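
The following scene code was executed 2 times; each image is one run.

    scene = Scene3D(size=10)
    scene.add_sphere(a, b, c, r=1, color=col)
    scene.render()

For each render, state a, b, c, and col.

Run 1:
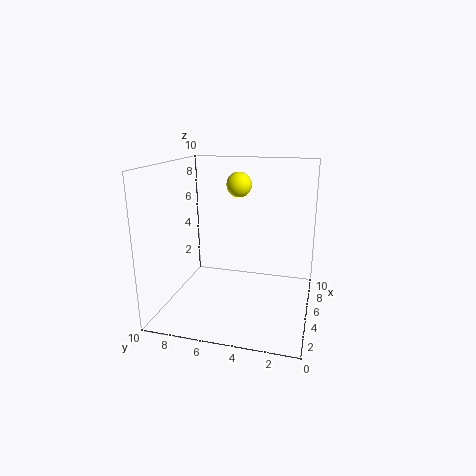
a = 9; b = 6; c = 8; col = 'yellow'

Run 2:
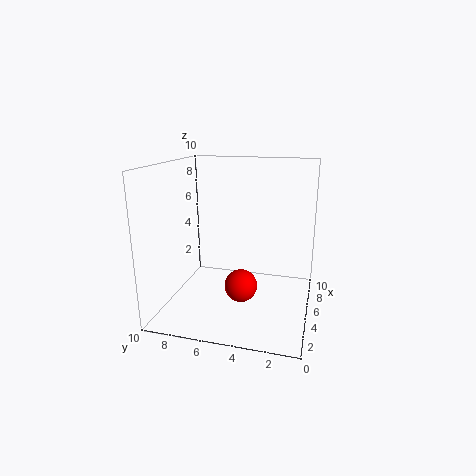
a = 2; b = 4; c = 3; col = 'red'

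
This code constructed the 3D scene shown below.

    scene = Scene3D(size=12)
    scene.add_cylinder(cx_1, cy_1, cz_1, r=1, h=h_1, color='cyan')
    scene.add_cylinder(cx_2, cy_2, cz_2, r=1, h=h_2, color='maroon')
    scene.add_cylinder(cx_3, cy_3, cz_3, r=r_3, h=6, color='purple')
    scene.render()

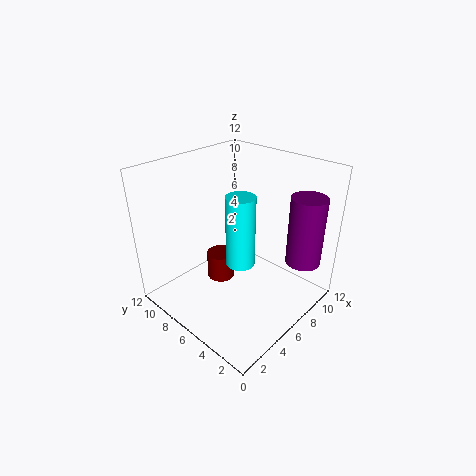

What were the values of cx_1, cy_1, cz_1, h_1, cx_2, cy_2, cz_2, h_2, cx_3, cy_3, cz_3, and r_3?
cx_1 = 3; cy_1 = 3; cz_1 = 6.5; h_1 = 5; cx_2 = 3; cy_2 = 5; cz_2 = 4.5; h_2 = 2; cx_3 = 10; cy_3 = 2; cz_3 = 3.5; r_3 = 1.5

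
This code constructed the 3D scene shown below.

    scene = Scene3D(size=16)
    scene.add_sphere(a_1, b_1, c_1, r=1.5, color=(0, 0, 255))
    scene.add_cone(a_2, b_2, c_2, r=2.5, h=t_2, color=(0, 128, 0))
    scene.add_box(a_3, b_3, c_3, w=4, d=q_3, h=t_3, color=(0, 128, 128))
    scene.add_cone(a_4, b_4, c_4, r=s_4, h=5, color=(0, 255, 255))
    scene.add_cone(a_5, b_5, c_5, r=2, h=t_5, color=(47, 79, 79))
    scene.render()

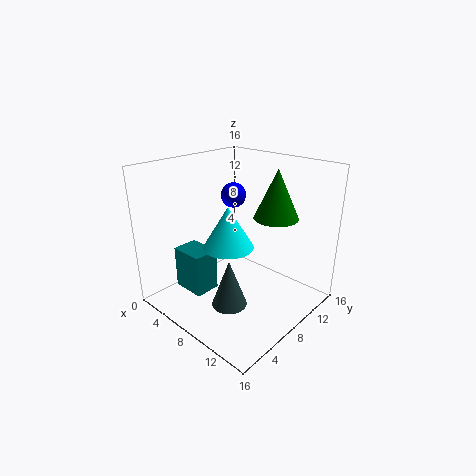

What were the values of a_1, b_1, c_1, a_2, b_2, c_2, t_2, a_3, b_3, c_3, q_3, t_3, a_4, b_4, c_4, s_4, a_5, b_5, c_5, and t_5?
a_1 = 4.5, b_1 = 11, c_1 = 11.5, a_2 = 10.5, b_2 = 11.5, c_2 = 10, t_2 = 5.5, a_3 = 1.5, b_3 = 4, c_3 = 1, q_3 = 3, t_3 = 5, a_4 = 6, b_4 = 8.5, c_4 = 6, s_4 = 3, a_5 = 8.5, b_5 = 6, c_5 = 0.5, t_5 = 5.5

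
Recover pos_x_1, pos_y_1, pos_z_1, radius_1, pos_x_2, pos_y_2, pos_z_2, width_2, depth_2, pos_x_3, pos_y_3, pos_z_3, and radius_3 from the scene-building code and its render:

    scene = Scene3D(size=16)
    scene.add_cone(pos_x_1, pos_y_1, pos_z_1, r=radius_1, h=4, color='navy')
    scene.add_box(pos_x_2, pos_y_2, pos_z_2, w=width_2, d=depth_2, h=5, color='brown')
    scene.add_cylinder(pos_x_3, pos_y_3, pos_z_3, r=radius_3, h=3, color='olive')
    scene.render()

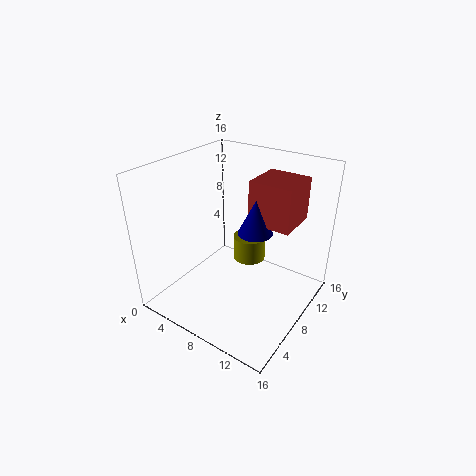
pos_x_1 = 9, pos_y_1 = 10, pos_z_1 = 8, radius_1 = 2, pos_x_2 = 8, pos_y_2 = 10, pos_z_2 = 9, width_2 = 5, depth_2 = 5, pos_x_3 = 7, pos_y_3 = 12, pos_z_3 = 3, radius_3 = 2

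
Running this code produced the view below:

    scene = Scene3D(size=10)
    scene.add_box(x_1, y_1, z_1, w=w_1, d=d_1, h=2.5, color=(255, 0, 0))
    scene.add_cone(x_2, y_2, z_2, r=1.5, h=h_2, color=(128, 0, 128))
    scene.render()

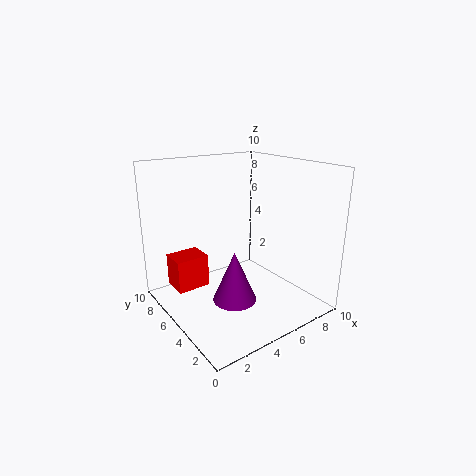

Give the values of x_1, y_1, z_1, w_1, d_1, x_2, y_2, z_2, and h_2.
x_1 = 1.5
y_1 = 7.5
z_1 = 0.5
w_1 = 2.5
d_1 = 2
x_2 = 4
y_2 = 4
z_2 = 1
h_2 = 3.5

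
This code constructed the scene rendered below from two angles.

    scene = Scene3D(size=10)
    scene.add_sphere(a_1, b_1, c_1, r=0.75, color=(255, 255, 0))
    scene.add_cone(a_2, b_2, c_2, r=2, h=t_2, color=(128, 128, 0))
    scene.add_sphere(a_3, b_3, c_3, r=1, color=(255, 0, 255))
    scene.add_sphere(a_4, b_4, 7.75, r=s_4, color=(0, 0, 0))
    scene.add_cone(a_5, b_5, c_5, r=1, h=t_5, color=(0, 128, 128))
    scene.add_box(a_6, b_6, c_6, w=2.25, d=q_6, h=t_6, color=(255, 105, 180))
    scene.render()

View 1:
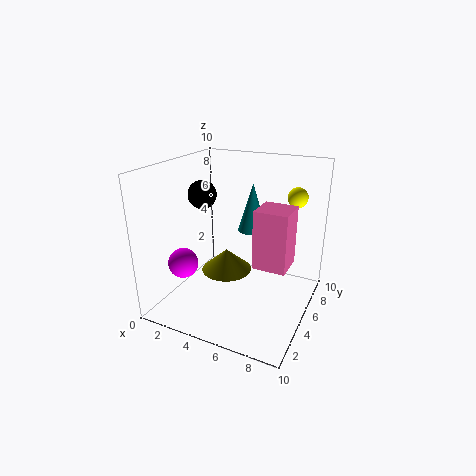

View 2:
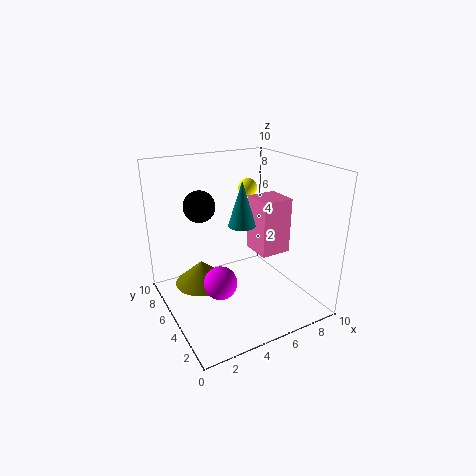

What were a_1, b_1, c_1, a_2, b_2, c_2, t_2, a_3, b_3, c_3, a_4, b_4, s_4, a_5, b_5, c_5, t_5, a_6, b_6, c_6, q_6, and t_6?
a_1 = 8, b_1 = 8.75, c_1 = 7.25, a_2 = 3, b_2 = 7, c_2 = 1, t_2 = 1.75, a_3 = 2.25, b_3 = 2.25, c_3 = 3.75, a_4 = 2.25, b_4 = 5, s_4 = 1, a_5 = 5.75, b_5 = 5.75, c_5 = 5.5, t_5 = 3.25, a_6 = 6.5, b_6 = 4, c_6 = 3.5, q_6 = 2.25, t_6 = 4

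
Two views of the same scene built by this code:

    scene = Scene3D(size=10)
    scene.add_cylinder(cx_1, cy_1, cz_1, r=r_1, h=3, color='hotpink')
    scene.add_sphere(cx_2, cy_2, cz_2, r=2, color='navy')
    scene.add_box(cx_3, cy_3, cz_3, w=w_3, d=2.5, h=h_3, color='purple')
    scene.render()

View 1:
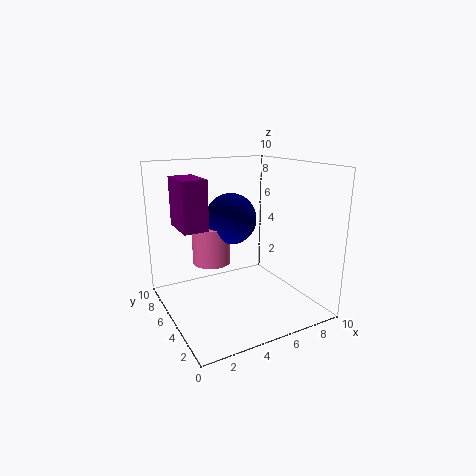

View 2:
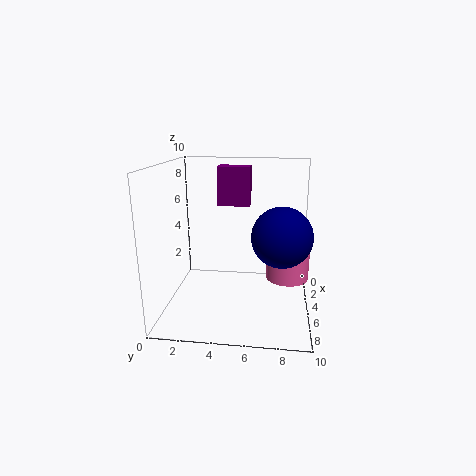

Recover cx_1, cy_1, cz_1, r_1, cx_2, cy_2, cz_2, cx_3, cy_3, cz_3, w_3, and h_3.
cx_1 = 4.5; cy_1 = 8.5; cz_1 = 2; r_1 = 1.5; cx_2 = 6; cy_2 = 8; cz_2 = 5.5; cx_3 = 0.5; cy_3 = 3; cz_3 = 6.5; w_3 = 1.5; h_3 = 3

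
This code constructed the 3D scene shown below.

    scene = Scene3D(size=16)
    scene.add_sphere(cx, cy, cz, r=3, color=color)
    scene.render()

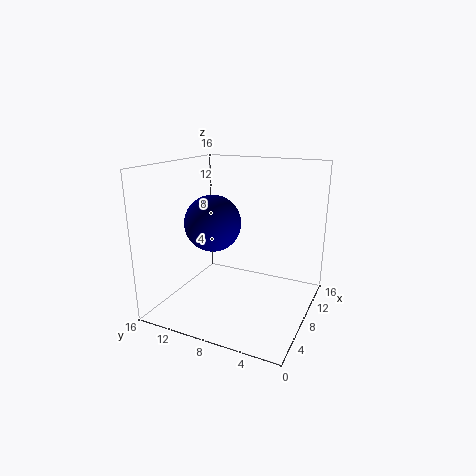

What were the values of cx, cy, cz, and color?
cx = 6; cy = 10; cz = 10; color = 'navy'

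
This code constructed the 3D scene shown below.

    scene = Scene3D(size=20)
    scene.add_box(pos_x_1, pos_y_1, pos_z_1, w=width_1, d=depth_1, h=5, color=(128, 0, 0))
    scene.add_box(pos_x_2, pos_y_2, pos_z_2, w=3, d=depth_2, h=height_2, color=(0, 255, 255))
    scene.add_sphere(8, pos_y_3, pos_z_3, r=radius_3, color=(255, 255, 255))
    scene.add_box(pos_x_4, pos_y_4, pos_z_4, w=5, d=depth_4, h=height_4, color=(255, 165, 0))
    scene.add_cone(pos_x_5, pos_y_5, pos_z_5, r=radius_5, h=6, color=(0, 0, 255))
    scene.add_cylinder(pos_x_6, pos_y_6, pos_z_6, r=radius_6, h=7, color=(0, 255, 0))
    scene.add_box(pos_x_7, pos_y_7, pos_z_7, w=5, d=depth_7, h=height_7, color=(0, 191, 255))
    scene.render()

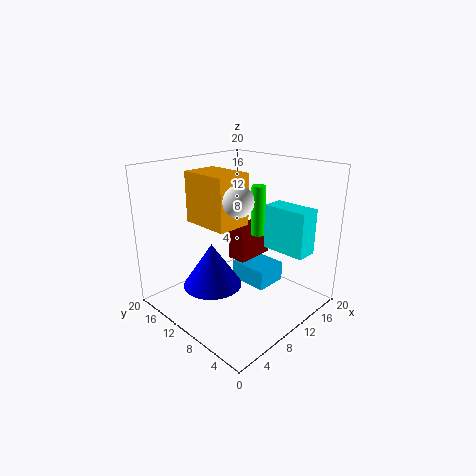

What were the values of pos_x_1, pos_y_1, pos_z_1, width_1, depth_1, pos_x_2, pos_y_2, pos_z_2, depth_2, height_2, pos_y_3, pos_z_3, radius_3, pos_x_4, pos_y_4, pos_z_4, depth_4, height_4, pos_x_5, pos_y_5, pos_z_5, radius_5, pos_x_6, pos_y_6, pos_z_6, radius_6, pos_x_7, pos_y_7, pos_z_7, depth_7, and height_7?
pos_x_1 = 12; pos_y_1 = 11; pos_z_1 = 5; width_1 = 6; depth_1 = 3; pos_x_2 = 12; pos_y_2 = 1; pos_z_2 = 9; depth_2 = 6; height_2 = 6; pos_y_3 = 8; pos_z_3 = 16; radius_3 = 2; pos_x_4 = 6; pos_y_4 = 9; pos_z_4 = 12; depth_4 = 7; height_4 = 7; pos_x_5 = 6; pos_y_5 = 11; pos_z_5 = 4; radius_5 = 4; pos_x_6 = 13; pos_y_6 = 9; pos_z_6 = 10; radius_6 = 1; pos_x_7 = 13; pos_y_7 = 8; pos_z_7 = 1; depth_7 = 6; height_7 = 3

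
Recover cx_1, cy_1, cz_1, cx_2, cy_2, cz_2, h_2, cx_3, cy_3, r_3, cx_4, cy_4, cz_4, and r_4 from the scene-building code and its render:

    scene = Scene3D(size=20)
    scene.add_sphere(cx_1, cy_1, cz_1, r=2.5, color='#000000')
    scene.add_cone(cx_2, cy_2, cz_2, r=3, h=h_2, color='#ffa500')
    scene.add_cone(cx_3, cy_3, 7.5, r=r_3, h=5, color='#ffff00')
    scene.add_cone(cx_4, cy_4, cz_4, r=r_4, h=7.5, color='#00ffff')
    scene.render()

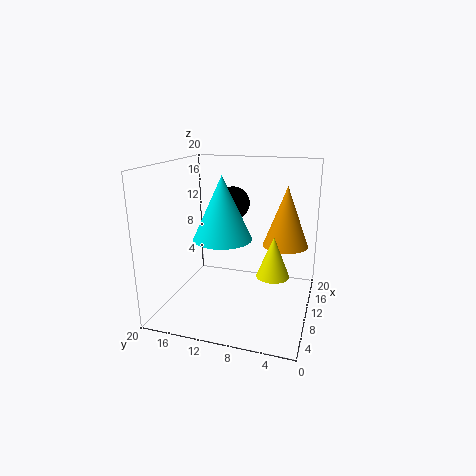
cx_1 = 15.5, cy_1 = 12.5, cz_1 = 13.5, cx_2 = 10.5, cy_2 = 3.5, cz_2 = 9.5, h_2 = 8, cx_3 = 5, cy_3 = 4, r_3 = 2, cx_4 = 4, cy_4 = 10, cz_4 = 12, r_4 = 3.5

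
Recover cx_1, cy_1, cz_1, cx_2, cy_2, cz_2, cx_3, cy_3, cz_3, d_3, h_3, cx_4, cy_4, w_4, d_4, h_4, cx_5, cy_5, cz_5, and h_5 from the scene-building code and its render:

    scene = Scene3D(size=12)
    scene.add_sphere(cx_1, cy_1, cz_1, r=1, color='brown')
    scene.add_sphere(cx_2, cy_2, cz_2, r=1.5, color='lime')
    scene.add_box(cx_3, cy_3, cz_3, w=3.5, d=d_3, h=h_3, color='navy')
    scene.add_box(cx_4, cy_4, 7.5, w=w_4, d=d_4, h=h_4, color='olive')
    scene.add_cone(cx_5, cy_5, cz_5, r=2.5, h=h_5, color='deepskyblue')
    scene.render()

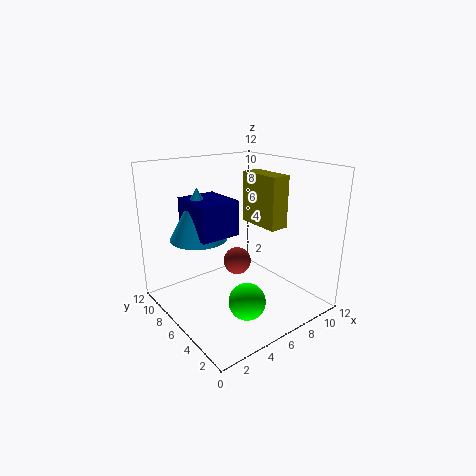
cx_1 = 4; cy_1 = 3.5; cz_1 = 5.5; cx_2 = 5; cy_2 = 3.5; cz_2 = 1.5; cx_3 = 3; cy_3 = 6.5; cz_3 = 6; d_3 = 4; h_3 = 3; cx_4 = 6.5; cy_4 = 2.5; w_4 = 1.5; d_4 = 3.5; h_4 = 4; cx_5 = 4; cy_5 = 9; cz_5 = 5.5; h_5 = 4.5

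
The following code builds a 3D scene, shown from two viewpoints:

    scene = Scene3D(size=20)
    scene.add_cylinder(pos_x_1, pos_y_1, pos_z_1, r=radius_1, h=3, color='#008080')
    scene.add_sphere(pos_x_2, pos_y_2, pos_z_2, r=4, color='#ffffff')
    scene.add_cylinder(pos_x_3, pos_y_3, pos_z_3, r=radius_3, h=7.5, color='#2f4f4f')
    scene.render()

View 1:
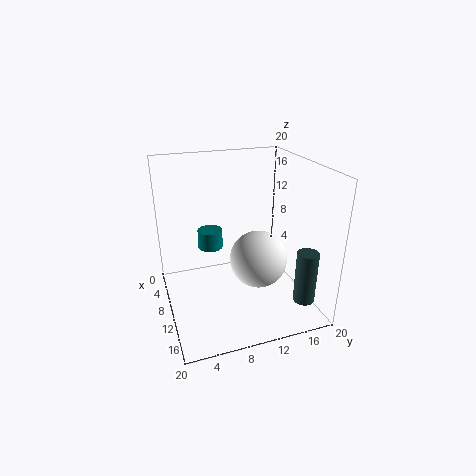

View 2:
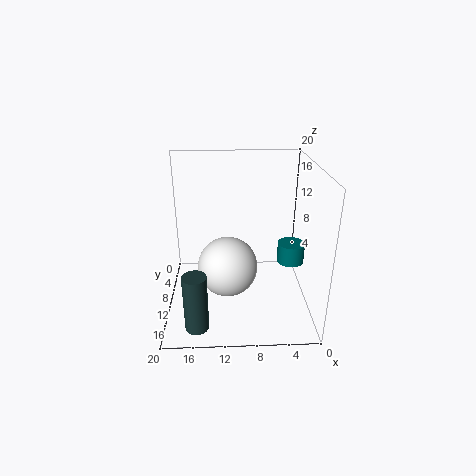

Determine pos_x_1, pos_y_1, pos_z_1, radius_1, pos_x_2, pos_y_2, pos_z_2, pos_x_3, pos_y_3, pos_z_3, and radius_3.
pos_x_1 = 2; pos_y_1 = 8; pos_z_1 = 5; radius_1 = 2; pos_x_2 = 11.5; pos_y_2 = 12.5; pos_z_2 = 7; pos_x_3 = 15.5; pos_y_3 = 18; pos_z_3 = 1.5; radius_3 = 1.5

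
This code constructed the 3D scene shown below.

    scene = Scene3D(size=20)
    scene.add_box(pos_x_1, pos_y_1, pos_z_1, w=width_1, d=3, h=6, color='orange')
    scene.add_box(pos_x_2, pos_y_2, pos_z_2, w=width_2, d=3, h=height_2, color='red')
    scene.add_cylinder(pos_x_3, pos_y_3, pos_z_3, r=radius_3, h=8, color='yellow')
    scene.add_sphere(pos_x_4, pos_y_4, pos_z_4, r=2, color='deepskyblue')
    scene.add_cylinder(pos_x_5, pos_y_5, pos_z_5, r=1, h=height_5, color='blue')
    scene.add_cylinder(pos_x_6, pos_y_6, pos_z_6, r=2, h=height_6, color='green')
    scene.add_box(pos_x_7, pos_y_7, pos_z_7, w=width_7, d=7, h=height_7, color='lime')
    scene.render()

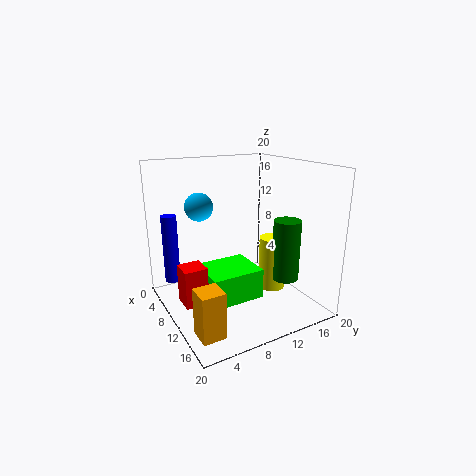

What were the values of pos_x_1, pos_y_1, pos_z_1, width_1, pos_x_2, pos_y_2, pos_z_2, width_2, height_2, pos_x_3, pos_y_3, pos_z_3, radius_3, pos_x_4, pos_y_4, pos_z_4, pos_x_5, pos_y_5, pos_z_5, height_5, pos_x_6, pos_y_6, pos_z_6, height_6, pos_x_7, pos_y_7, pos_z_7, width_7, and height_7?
pos_x_1 = 15, pos_y_1 = 1, pos_z_1 = 1, width_1 = 3, pos_x_2 = 10, pos_y_2 = 1, pos_z_2 = 3, width_2 = 3, height_2 = 5, pos_x_3 = 10, pos_y_3 = 16, pos_z_3 = 1, radius_3 = 2, pos_x_4 = 6, pos_y_4 = 6, pos_z_4 = 14, pos_x_5 = 8, pos_y_5 = 1, pos_z_5 = 5, height_5 = 9, pos_x_6 = 12, pos_y_6 = 17, pos_z_6 = 3, height_6 = 9, pos_x_7 = 9, pos_y_7 = 4, pos_z_7 = 3, width_7 = 6, height_7 = 4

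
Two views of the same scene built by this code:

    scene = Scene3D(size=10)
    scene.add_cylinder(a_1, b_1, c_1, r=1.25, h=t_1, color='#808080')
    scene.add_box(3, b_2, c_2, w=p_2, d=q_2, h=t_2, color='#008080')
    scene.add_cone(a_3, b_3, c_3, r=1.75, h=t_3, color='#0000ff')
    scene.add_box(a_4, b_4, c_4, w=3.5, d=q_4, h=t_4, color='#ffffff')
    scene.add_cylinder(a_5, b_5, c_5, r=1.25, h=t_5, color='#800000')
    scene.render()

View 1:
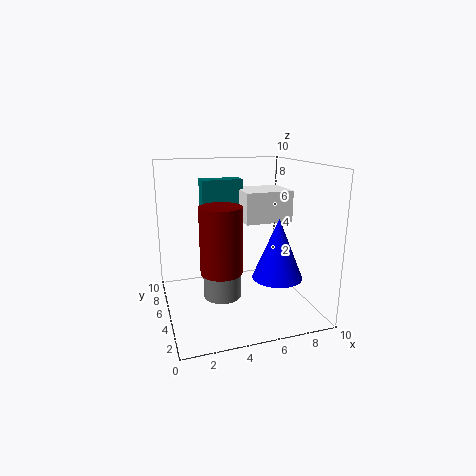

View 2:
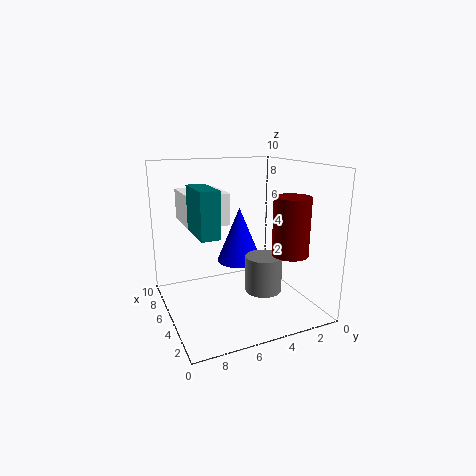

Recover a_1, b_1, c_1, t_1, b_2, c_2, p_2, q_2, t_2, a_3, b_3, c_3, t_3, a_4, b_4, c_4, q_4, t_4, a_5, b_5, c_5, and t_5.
a_1 = 3.5; b_1 = 3.75; c_1 = 1.5; t_1 = 2.5; b_2 = 7; c_2 = 5.75; p_2 = 3; q_2 = 1.25; t_2 = 3; a_3 = 7.5; b_3 = 3.75; c_3 = 2.25; t_3 = 4.25; a_4 = 5.75; b_4 = 5.25; c_4 = 5.75; q_4 = 3; t_4 = 2.25; a_5 = 3; b_5 = 2; c_5 = 4; t_5 = 4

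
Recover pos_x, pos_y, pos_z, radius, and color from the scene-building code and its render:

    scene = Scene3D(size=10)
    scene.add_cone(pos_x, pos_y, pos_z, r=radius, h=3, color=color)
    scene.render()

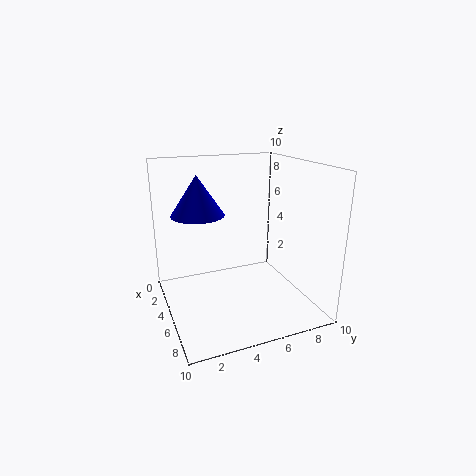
pos_x = 2, pos_y = 3, pos_z = 6, radius = 2, color = 'blue'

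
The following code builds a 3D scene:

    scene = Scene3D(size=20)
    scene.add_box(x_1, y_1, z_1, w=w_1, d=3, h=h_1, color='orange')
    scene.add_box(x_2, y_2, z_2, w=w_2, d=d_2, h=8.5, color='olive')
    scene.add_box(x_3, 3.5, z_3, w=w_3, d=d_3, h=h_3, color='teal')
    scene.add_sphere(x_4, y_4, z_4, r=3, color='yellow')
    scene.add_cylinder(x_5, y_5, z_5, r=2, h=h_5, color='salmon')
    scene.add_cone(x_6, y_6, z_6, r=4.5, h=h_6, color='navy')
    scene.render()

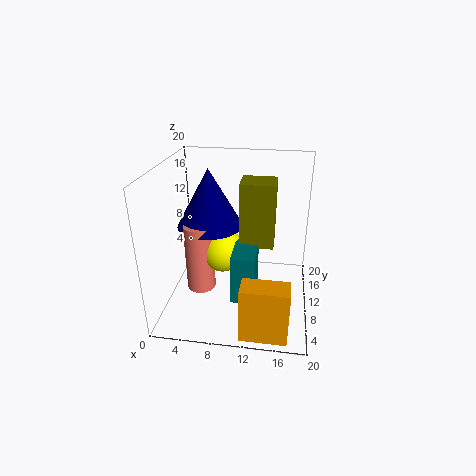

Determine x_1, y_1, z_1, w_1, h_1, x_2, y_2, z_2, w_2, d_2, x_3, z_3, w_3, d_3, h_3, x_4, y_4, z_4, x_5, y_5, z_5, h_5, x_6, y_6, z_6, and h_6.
x_1 = 11.5
y_1 = 0.5
z_1 = 0.5
w_1 = 6
h_1 = 7.5
x_2 = 10.5
y_2 = 7.5
z_2 = 10
w_2 = 4.5
d_2 = 4
x_3 = 10
z_3 = 4
w_3 = 3
d_3 = 5.5
h_3 = 6.5
x_4 = 8
y_4 = 9
z_4 = 8.5
x_5 = 5
y_5 = 8
z_5 = 3
h_5 = 9.5
x_6 = 6
y_6 = 10.5
z_6 = 11.5
h_6 = 8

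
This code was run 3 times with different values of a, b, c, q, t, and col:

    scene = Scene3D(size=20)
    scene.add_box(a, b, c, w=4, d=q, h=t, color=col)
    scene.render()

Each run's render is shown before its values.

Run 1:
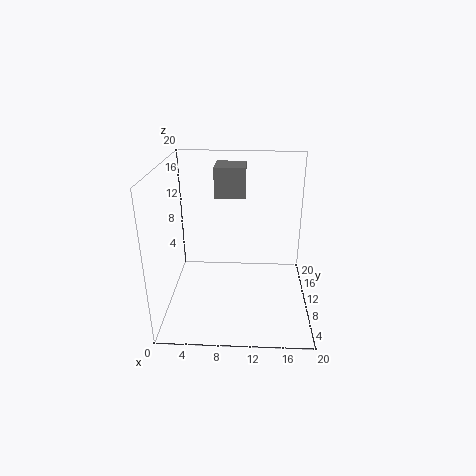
a = 7; b = 9; c = 16; q = 4; t = 4; col = 'gray'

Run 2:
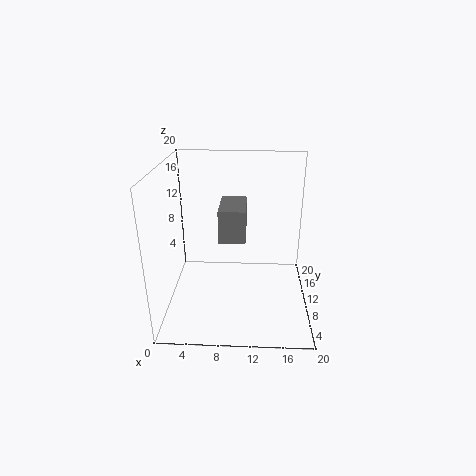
a = 7; b = 12; c = 8; q = 7; t = 5; col = 'gray'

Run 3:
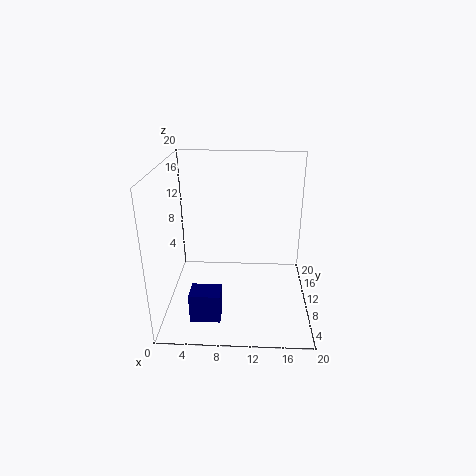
a = 4; b = 3; c = 1; q = 3; t = 4; col = 'navy'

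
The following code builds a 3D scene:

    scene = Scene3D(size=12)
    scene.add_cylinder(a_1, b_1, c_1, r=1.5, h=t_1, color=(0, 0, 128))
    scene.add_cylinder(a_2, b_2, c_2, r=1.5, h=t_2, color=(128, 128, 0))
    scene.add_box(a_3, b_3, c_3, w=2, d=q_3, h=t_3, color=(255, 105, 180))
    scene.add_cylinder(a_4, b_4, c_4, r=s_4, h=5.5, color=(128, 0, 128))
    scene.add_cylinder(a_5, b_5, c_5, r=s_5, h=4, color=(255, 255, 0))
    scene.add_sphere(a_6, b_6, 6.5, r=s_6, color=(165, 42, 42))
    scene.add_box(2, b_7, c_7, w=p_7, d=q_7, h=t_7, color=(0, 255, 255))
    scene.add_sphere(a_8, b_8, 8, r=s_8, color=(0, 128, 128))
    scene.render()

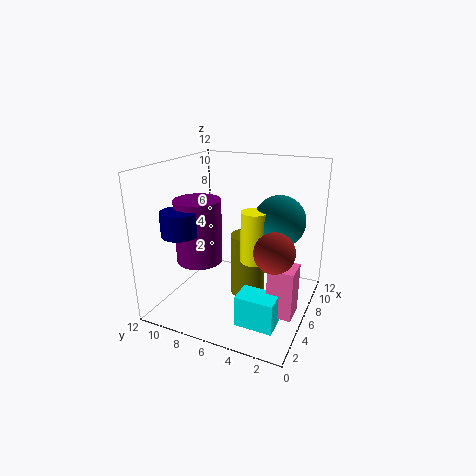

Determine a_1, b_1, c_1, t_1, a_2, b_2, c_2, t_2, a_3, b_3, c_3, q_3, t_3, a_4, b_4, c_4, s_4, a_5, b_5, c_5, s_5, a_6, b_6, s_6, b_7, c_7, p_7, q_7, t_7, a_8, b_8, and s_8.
a_1 = 3.5; b_1 = 10; c_1 = 6.5; t_1 = 2; a_2 = 7; b_2 = 5.5; c_2 = 0.5; t_2 = 5.5; a_3 = 3.5; b_3 = 0.5; c_3 = 1; q_3 = 2; t_3 = 4; a_4 = 5.5; b_4 = 9.5; c_4 = 3.5; s_4 = 2; a_5 = 4.5; b_5 = 4; c_5 = 5; s_5 = 1; a_6 = 3.5; b_6 = 2; s_6 = 1.5; b_7 = 1.5; c_7 = 0.5; p_7 = 2; q_7 = 3; t_7 = 2.5; a_8 = 6; b_8 = 2.5; s_8 = 2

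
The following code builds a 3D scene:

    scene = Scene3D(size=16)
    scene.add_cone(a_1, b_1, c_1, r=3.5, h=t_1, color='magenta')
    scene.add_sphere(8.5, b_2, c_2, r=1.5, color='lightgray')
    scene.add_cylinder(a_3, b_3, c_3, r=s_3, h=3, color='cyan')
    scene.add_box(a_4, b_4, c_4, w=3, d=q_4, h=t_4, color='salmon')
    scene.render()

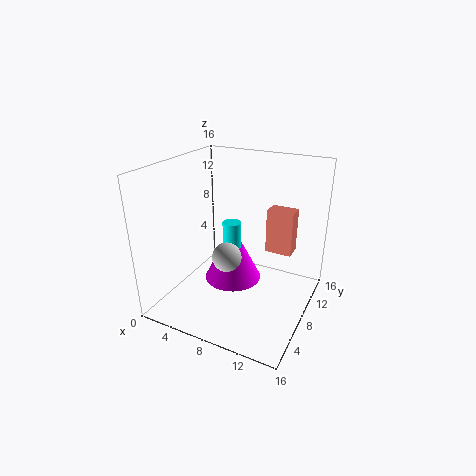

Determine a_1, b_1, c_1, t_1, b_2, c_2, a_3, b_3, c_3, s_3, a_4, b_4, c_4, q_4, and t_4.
a_1 = 6; b_1 = 10.5; c_1 = 1; t_1 = 7; b_2 = 4.5; c_2 = 7.5; a_3 = 7.5; b_3 = 7.5; c_3 = 7; s_3 = 1; a_4 = 10.5; b_4 = 10; c_4 = 6; q_4 = 2; t_4 = 5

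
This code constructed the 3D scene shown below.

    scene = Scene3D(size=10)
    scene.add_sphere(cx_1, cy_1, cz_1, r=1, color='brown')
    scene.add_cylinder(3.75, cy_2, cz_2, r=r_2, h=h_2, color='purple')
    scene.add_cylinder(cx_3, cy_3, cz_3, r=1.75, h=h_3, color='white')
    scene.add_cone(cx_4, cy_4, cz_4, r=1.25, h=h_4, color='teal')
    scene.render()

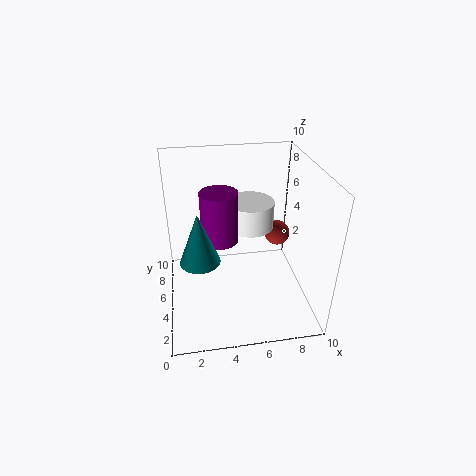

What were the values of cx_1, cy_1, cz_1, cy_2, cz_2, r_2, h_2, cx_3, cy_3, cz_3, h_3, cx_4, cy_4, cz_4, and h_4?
cx_1 = 8.75
cy_1 = 8
cz_1 = 3.25
cy_2 = 5
cz_2 = 5
r_2 = 1.25
h_2 = 3.5
cx_3 = 6.25
cy_3 = 7
cz_3 = 4.75
h_3 = 2
cx_4 = 2.25
cy_4 = 2.75
cz_4 = 5
h_4 = 3.25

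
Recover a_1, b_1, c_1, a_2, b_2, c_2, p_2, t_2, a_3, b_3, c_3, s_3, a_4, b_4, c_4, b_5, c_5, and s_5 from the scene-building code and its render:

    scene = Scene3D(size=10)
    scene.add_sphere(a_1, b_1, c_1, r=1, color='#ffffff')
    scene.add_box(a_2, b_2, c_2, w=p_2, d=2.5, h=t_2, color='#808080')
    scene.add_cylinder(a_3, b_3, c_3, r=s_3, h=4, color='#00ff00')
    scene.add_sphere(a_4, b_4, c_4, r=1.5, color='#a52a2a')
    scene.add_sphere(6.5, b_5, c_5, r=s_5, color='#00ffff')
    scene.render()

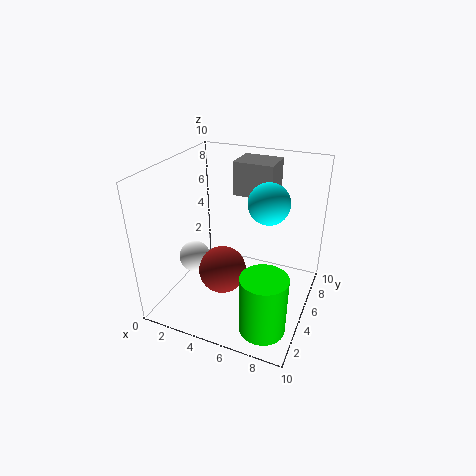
a_1 = 3
b_1 = 2.5
c_1 = 4.5
a_2 = 3.5
b_2 = 7.5
c_2 = 7
p_2 = 3
t_2 = 2.5
a_3 = 8
b_3 = 2
c_3 = 0.5
s_3 = 1.5
a_4 = 5
b_4 = 2.5
c_4 = 4
b_5 = 7
c_5 = 7
s_5 = 1.5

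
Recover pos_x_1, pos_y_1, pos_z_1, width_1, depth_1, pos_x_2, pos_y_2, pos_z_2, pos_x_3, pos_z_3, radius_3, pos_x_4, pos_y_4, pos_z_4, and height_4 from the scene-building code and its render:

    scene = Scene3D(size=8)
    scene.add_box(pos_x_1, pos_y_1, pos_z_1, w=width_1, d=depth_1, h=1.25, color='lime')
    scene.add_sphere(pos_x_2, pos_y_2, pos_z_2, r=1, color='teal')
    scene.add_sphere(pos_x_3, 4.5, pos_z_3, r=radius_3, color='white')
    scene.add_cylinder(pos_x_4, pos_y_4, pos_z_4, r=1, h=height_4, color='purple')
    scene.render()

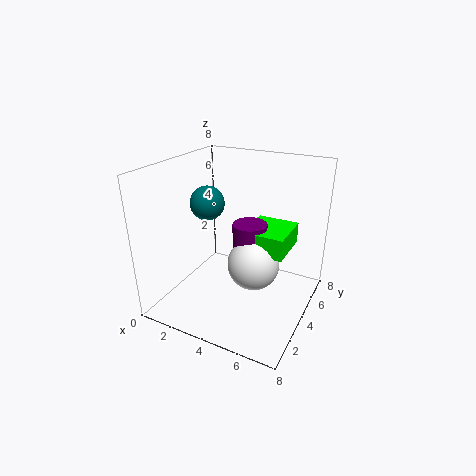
pos_x_1 = 4
pos_y_1 = 4.25
pos_z_1 = 3
width_1 = 2.5
depth_1 = 2.75
pos_x_2 = 1.75
pos_y_2 = 4.5
pos_z_2 = 5.5
pos_x_3 = 4.75
pos_z_3 = 2.25
radius_3 = 1.5
pos_x_4 = 4.25
pos_y_4 = 5
pos_z_4 = 1.75
height_4 = 2.75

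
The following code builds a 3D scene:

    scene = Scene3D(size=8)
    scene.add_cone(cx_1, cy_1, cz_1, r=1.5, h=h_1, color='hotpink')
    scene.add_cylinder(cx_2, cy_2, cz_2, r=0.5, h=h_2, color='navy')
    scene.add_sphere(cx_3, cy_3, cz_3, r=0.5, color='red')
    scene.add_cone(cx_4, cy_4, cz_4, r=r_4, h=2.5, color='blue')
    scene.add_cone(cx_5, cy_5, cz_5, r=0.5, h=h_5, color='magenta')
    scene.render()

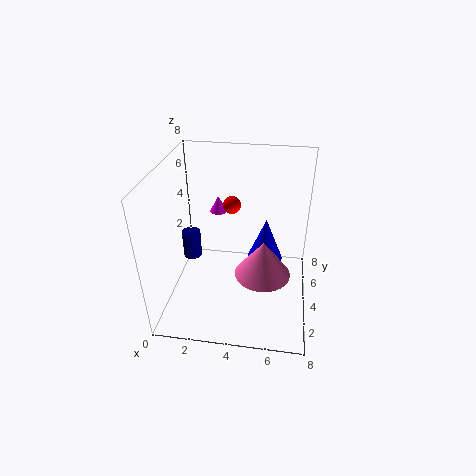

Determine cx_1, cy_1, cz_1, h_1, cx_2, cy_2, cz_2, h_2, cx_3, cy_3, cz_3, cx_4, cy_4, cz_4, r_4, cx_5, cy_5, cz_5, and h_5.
cx_1 = 5.5, cy_1 = 3, cz_1 = 2.5, h_1 = 2, cx_2 = 1.5, cy_2 = 3.5, cz_2 = 3, h_2 = 1.5, cx_3 = 3.5, cy_3 = 5, cz_3 = 5.5, cx_4 = 5.5, cy_4 = 4.5, cz_4 = 2.5, r_4 = 1, cx_5 = 2.5, cy_5 = 6, cz_5 = 4.5, h_5 = 1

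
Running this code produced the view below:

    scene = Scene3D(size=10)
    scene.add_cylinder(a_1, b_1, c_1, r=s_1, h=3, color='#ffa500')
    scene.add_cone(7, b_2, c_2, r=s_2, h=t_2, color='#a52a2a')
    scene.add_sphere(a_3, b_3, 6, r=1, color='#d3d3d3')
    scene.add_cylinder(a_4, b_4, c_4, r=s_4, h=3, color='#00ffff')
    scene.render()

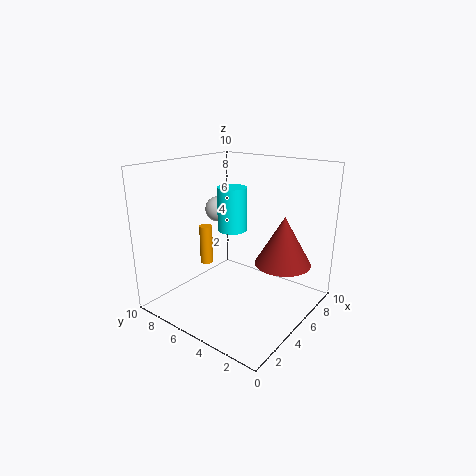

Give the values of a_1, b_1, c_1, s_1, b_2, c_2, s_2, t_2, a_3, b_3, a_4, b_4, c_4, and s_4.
a_1 = 5.5; b_1 = 8.5; c_1 = 2; s_1 = 0.5; b_2 = 2.5; c_2 = 3; s_2 = 2; t_2 = 3.5; a_3 = 7; b_3 = 8.5; a_4 = 5; b_4 = 5.5; c_4 = 5.5; s_4 = 1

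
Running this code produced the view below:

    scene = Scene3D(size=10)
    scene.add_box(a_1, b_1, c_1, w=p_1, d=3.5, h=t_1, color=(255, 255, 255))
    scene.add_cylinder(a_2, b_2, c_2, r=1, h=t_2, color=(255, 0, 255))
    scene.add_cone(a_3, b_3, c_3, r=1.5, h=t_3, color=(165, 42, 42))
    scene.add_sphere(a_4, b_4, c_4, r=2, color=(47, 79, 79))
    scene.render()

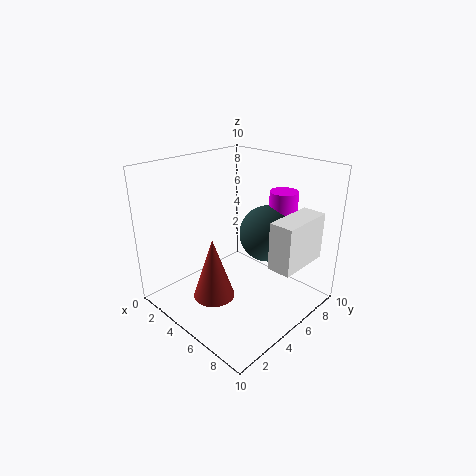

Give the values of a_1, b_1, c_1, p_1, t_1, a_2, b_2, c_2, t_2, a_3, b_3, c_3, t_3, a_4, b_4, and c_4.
a_1 = 8.5; b_1 = 4; c_1 = 4.5; p_1 = 1.5; t_1 = 3; a_2 = 6.5; b_2 = 8; c_2 = 3.5; t_2 = 4.5; a_3 = 4; b_3 = 3.5; c_3 = 0.5; t_3 = 4.5; a_4 = 6; b_4 = 7; c_4 = 5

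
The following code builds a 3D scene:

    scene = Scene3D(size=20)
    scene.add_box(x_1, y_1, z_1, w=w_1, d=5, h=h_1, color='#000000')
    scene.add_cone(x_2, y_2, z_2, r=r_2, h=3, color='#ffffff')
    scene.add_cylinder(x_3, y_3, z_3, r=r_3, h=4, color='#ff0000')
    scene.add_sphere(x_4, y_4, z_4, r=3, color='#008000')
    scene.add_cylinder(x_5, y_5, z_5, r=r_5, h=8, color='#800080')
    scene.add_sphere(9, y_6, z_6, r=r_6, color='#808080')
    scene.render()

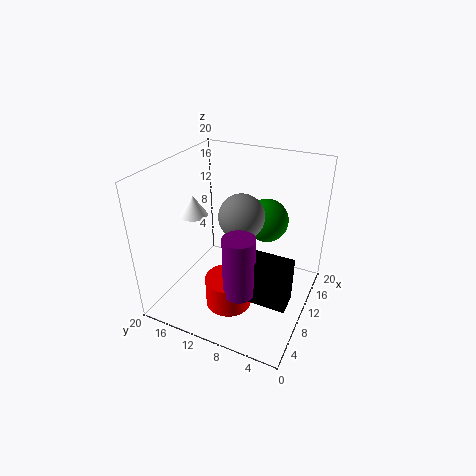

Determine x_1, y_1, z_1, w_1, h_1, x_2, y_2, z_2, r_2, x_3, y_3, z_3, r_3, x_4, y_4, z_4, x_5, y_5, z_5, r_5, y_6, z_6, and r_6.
x_1 = 4
y_1 = 1
z_1 = 5
w_1 = 3
h_1 = 6
x_2 = 10
y_2 = 17
z_2 = 12
r_2 = 2
x_3 = 5
y_3 = 9
z_3 = 3
r_3 = 3
x_4 = 13
y_4 = 7
z_4 = 12
x_5 = 4
y_5 = 7
z_5 = 6
r_5 = 2
y_6 = 9
z_6 = 14
r_6 = 3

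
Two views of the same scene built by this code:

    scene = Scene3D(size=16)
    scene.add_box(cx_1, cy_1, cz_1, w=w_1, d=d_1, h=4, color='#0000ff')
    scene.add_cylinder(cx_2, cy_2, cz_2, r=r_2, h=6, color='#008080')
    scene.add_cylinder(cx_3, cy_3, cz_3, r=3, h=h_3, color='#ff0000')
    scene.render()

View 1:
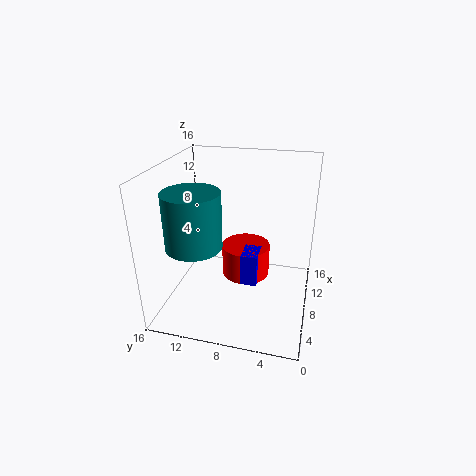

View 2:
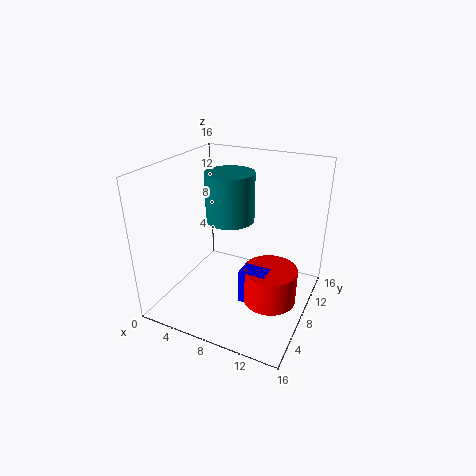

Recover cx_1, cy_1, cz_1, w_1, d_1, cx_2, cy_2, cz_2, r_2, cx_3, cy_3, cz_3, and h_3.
cx_1 = 9; cy_1 = 6; cz_1 = 1; w_1 = 3; d_1 = 2; cx_2 = 5; cy_2 = 12; cz_2 = 8; r_2 = 3; cx_3 = 12; cy_3 = 8; cz_3 = 1; h_3 = 4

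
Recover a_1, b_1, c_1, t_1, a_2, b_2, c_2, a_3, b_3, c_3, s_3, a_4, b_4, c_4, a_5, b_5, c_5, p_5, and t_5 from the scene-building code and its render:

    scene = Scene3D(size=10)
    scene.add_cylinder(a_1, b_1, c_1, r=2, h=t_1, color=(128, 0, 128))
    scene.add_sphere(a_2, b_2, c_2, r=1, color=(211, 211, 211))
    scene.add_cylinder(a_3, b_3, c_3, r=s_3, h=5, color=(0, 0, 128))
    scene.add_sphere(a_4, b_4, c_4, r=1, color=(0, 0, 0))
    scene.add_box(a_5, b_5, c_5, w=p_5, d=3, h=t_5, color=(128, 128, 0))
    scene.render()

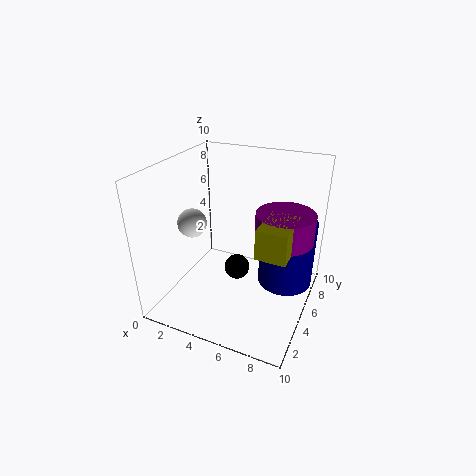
a_1 = 8; b_1 = 6; c_1 = 5; t_1 = 2; a_2 = 2; b_2 = 4; c_2 = 6; a_3 = 8; b_3 = 7; c_3 = 1; s_3 = 2; a_4 = 4; b_4 = 7; c_4 = 1; a_5 = 7; b_5 = 3; c_5 = 5; p_5 = 2; t_5 = 2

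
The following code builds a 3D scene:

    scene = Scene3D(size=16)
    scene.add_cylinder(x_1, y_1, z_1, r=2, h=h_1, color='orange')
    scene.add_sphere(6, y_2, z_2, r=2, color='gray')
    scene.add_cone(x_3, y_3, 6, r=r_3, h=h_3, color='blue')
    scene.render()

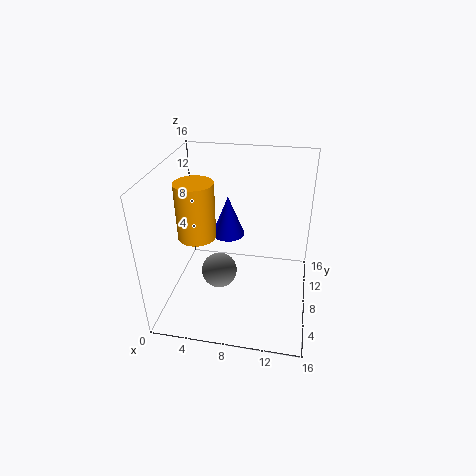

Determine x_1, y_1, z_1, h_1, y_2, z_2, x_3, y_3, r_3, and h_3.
x_1 = 4, y_1 = 6, z_1 = 9, h_1 = 6, y_2 = 7, z_2 = 4, x_3 = 6, y_3 = 12, r_3 = 2, h_3 = 5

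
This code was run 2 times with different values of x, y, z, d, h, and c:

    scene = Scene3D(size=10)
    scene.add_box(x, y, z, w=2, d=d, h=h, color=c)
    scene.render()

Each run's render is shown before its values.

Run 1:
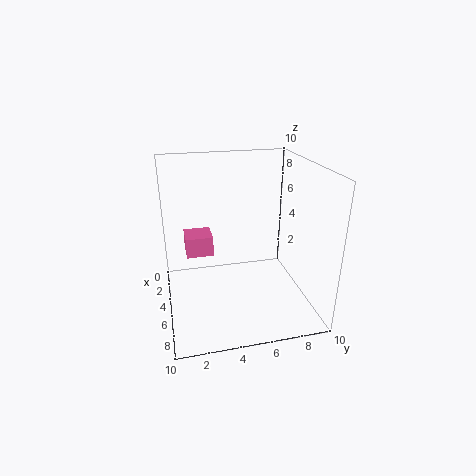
x = 1.5; y = 1.5; z = 3; d = 2; h = 1.5; c = 'hotpink'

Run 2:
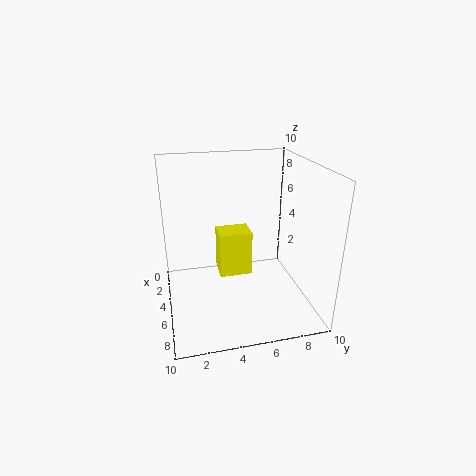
x = 1.5; y = 4; z = 1; d = 2.5; h = 3.5; c = 'yellow'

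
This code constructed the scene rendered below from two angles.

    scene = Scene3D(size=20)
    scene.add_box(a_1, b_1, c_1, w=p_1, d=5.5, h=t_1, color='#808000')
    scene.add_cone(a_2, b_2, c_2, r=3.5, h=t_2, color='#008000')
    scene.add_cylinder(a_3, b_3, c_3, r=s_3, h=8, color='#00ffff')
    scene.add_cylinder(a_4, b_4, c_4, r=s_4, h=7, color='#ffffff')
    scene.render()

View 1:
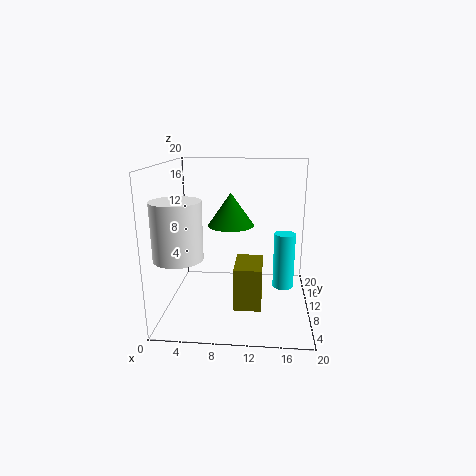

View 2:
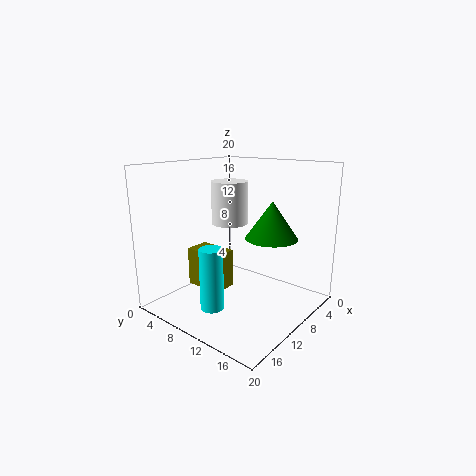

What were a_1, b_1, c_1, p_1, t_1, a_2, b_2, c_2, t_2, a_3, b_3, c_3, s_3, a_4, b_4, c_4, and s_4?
a_1 = 10; b_1 = 3.5; c_1 = 2.5; p_1 = 3.5; t_1 = 5.5; a_2 = 8.5; b_2 = 14.5; c_2 = 10.5; t_2 = 5; a_3 = 16.5; b_3 = 11; c_3 = 2.5; s_3 = 1.5; a_4 = 3.5; b_4 = 3; c_4 = 9.5; s_4 = 3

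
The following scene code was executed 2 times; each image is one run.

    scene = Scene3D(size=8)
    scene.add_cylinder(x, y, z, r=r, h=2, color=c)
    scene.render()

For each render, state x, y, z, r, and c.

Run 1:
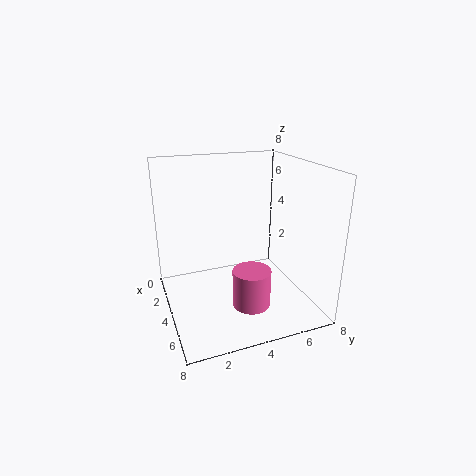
x = 6, y = 4, z = 1, r = 1, c = 'hotpink'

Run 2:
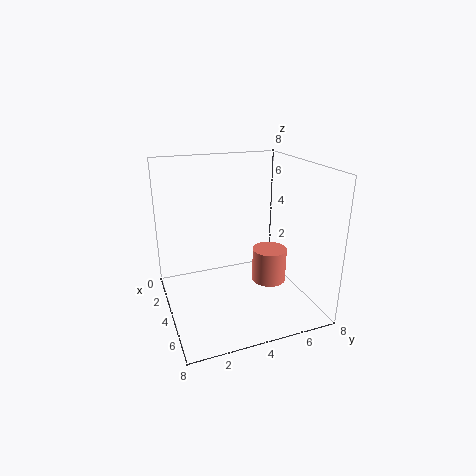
x = 4, y = 6, z = 1, r = 1, c = 'salmon'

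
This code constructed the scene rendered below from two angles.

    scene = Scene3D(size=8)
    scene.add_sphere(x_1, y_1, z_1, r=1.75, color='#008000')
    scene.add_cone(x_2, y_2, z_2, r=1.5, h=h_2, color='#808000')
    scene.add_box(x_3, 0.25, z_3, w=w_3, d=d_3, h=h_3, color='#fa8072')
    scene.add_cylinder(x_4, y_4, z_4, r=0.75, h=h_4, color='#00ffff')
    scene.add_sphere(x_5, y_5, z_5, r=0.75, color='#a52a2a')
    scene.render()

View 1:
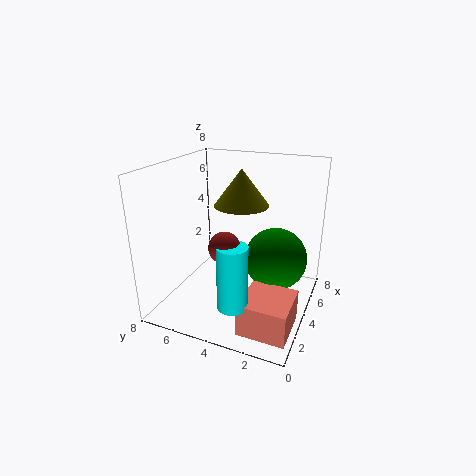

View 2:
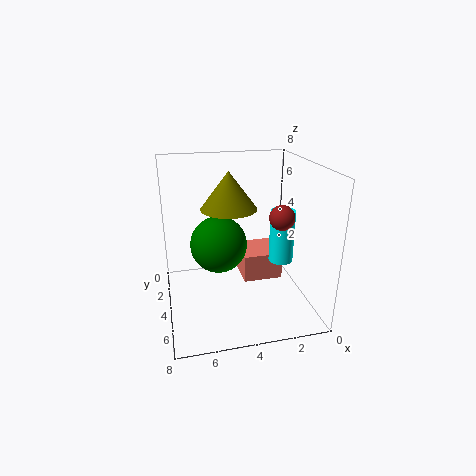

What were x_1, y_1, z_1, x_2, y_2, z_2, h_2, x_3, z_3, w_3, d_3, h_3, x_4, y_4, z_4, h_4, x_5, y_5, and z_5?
x_1 = 4.75
y_1 = 2
z_1 = 2.75
x_2 = 4.5
y_2 = 4
z_2 = 5.75
h_2 = 2
x_3 = 0.75
z_3 = 0.25
w_3 = 2.5
d_3 = 2.5
h_3 = 1.75
x_4 = 1
y_4 = 3
z_4 = 1.75
h_4 = 3.25
x_5 = 1.25
y_5 = 3.5
z_5 = 4.75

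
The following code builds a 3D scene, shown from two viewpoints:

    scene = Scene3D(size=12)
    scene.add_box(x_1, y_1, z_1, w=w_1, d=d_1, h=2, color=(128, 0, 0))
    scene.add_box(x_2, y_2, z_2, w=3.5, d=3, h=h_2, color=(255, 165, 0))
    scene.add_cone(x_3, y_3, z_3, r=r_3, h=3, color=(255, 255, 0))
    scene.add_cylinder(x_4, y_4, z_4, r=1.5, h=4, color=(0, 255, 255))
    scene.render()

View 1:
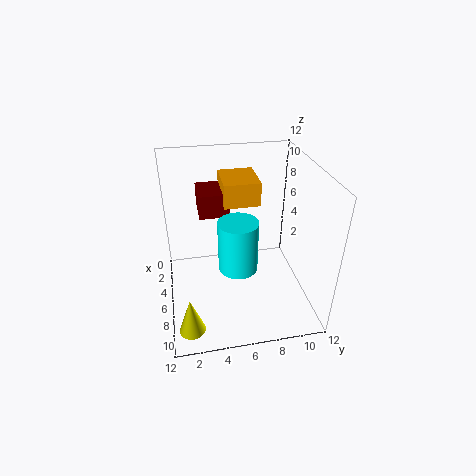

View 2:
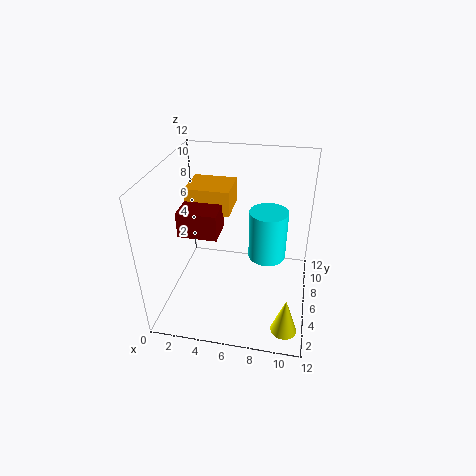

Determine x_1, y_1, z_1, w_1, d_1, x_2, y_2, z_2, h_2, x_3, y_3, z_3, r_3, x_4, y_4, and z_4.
x_1 = 2; y_1 = 3; z_1 = 7.5; w_1 = 3; d_1 = 2.5; x_2 = 2; y_2 = 5; z_2 = 8.5; h_2 = 2; x_3 = 10.5; y_3 = 1.5; z_3 = 1; r_3 = 1; x_4 = 8.5; y_4 = 5.5; z_4 = 5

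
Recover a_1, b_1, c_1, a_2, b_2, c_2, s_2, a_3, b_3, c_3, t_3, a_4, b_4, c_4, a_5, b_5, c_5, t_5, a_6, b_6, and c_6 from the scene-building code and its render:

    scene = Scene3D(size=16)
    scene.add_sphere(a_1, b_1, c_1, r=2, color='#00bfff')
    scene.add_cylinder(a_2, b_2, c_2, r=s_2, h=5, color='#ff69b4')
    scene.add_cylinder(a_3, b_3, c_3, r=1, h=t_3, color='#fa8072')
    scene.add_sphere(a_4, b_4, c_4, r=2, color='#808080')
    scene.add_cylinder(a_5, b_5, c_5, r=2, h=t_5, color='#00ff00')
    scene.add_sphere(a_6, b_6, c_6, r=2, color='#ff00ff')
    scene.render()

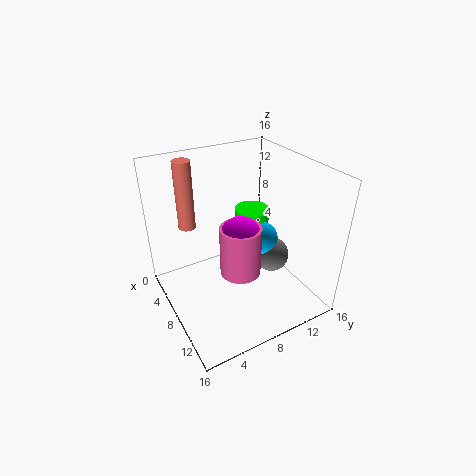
a_1 = 8; b_1 = 11; c_1 = 7; a_2 = 12; b_2 = 6; c_2 = 7; s_2 = 2; a_3 = 3; b_3 = 4; c_3 = 8; t_3 = 8; a_4 = 9; b_4 = 12; c_4 = 5; a_5 = 6; b_5 = 11; c_5 = 5; t_5 = 5; a_6 = 12; b_6 = 6; c_6 = 11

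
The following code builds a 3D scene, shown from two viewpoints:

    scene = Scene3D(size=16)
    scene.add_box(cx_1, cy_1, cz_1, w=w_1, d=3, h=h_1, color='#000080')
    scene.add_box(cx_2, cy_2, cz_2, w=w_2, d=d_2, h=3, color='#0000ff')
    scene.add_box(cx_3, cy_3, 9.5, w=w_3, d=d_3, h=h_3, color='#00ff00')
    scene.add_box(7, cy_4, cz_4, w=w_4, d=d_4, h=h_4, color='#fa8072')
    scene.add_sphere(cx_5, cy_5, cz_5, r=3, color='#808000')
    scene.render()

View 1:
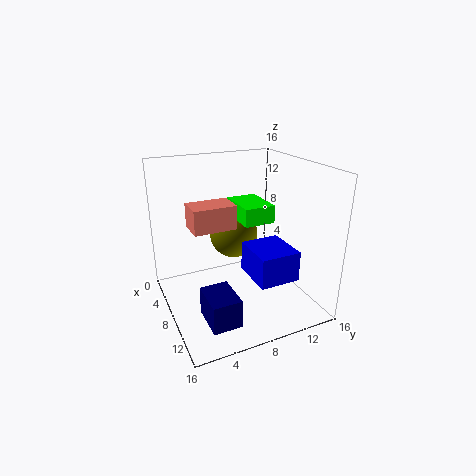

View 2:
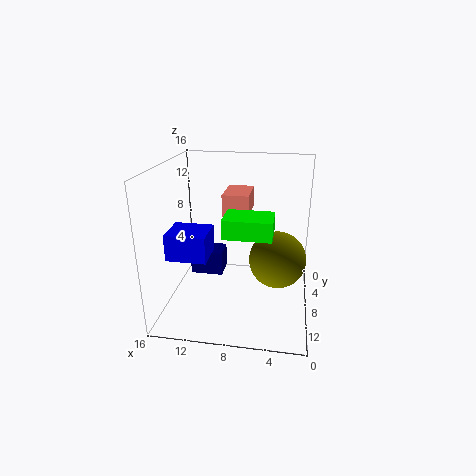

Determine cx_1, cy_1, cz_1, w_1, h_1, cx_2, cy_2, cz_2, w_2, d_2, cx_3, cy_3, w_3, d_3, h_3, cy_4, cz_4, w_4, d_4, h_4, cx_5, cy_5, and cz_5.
cx_1 = 10.5
cy_1 = 2.5
cz_1 = 1.5
w_1 = 4
h_1 = 3
cx_2 = 11
cy_2 = 7
cz_2 = 6
w_2 = 4.5
d_2 = 4
cx_3 = 4
cy_3 = 8.5
w_3 = 5
d_3 = 3.5
h_3 = 2
cy_4 = 2.5
cz_4 = 10
w_4 = 3
d_4 = 4.5
h_4 = 2.5
cx_5 = 3.5
cy_5 = 9.5
cz_5 = 6.5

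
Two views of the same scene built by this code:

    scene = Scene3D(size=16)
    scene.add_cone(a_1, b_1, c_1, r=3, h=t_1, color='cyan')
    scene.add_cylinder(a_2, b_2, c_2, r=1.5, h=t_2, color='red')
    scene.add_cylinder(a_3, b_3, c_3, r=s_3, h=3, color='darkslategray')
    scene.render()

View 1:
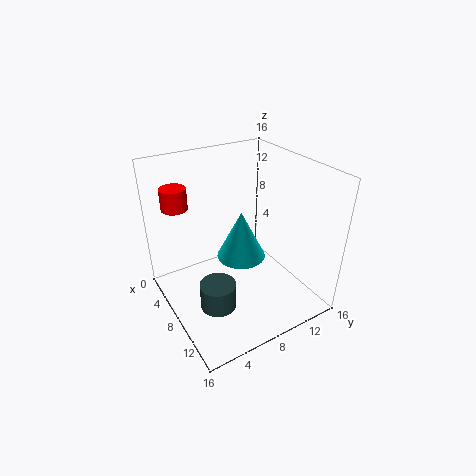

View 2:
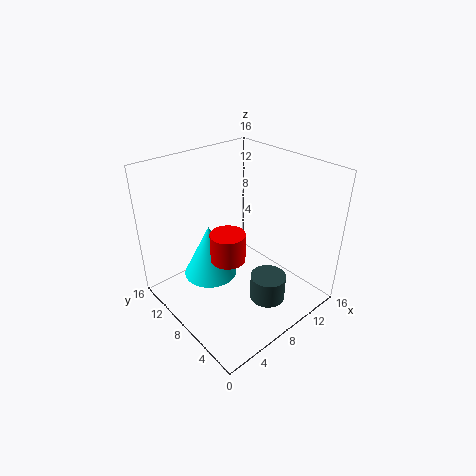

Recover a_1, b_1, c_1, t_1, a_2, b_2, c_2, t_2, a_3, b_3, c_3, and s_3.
a_1 = 5.5
b_1 = 10
c_1 = 3.5
t_1 = 6
a_2 = 2.5
b_2 = 3
c_2 = 10.5
t_2 = 2.5
a_3 = 9.5
b_3 = 4.5
c_3 = 1
s_3 = 2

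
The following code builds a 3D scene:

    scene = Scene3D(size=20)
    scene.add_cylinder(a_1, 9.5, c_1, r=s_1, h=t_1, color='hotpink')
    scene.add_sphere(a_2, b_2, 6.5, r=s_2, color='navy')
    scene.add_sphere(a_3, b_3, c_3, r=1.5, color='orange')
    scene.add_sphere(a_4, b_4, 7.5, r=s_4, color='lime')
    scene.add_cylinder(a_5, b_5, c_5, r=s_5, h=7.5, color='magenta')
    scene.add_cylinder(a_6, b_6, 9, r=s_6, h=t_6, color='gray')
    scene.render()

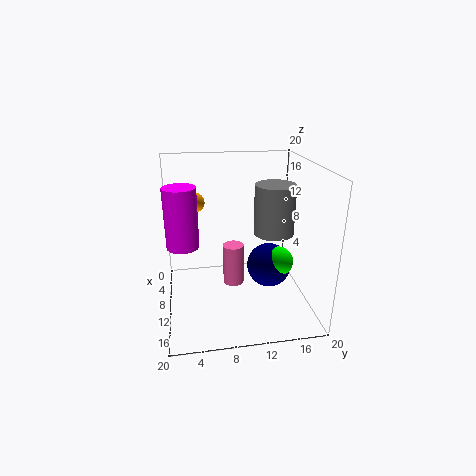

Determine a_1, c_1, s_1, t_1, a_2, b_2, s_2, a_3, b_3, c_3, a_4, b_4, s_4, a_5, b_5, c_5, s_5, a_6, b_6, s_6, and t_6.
a_1 = 9
c_1 = 2.5
s_1 = 1.5
t_1 = 6
a_2 = 12
b_2 = 14
s_2 = 3
a_3 = 4
b_3 = 4.5
c_3 = 13.5
a_4 = 13
b_4 = 15
s_4 = 2
a_5 = 13.5
b_5 = 2.5
c_5 = 11
s_5 = 2
a_6 = 7
b_6 = 16
s_6 = 3
t_6 = 7.5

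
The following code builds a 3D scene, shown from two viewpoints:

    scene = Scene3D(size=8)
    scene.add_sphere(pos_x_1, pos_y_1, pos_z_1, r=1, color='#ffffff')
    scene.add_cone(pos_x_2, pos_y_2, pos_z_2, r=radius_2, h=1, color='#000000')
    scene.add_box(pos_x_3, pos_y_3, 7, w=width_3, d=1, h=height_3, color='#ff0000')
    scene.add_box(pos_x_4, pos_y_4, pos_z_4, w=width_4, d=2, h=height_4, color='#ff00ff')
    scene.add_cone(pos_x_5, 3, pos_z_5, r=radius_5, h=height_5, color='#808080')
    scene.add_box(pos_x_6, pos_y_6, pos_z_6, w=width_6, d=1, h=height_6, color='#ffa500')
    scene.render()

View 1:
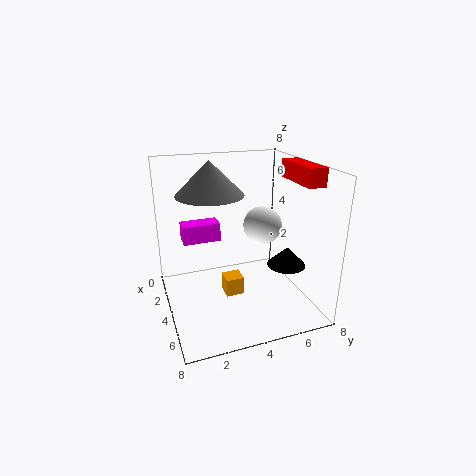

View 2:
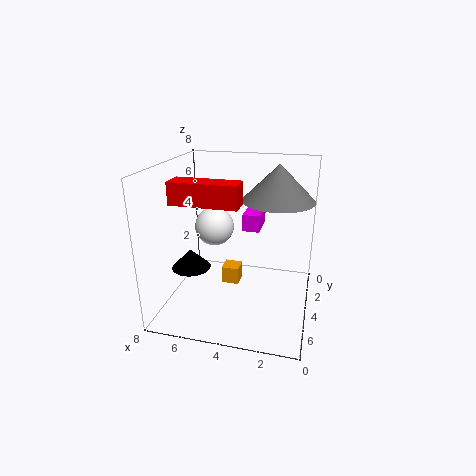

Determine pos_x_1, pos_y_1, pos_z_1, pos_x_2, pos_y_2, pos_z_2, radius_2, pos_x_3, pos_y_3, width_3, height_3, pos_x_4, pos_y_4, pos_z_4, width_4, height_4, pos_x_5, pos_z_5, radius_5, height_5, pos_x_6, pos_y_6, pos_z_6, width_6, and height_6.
pos_x_1 = 5; pos_y_1 = 5; pos_z_1 = 5; pos_x_2 = 6; pos_y_2 = 6; pos_z_2 = 3; radius_2 = 1; pos_x_3 = 3; pos_y_3 = 7; width_3 = 3; height_3 = 1; pos_x_4 = 3; pos_y_4 = 1; pos_z_4 = 4; width_4 = 1; height_4 = 1; pos_x_5 = 2; pos_z_5 = 6; radius_5 = 2; height_5 = 2; pos_x_6 = 4; pos_y_6 = 3; pos_z_6 = 1; width_6 = 1; height_6 = 1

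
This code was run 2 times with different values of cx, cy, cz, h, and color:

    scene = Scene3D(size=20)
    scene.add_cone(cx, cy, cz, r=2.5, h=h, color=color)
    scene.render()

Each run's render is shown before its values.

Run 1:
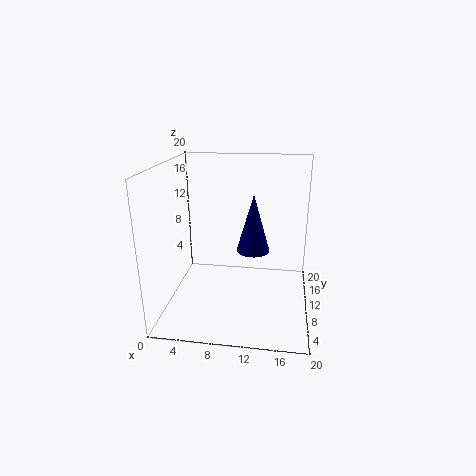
cx = 11.75; cy = 13.75; cz = 6.5; h = 8.75; color = 'navy'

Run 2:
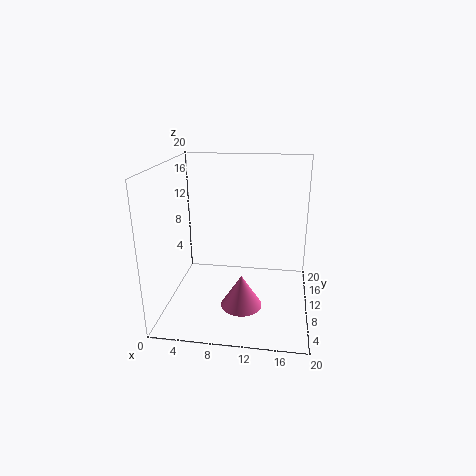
cx = 11.5; cy = 2.75; cz = 4.25; h = 4; color = 'hotpink'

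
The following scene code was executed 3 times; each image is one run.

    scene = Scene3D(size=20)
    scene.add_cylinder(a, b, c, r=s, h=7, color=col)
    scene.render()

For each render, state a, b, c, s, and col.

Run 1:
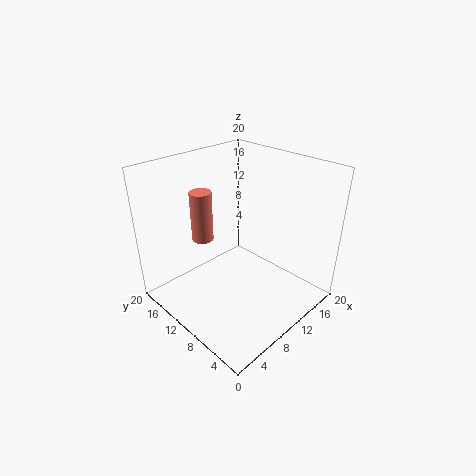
a = 7; b = 14; c = 9.5; s = 1.5; col = 'salmon'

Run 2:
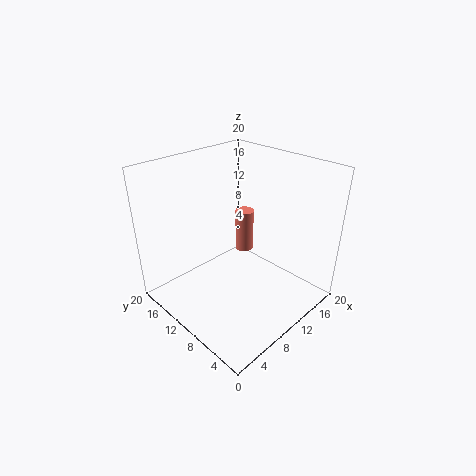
a = 17; b = 15.5; c = 3; s = 1.5; col = 'salmon'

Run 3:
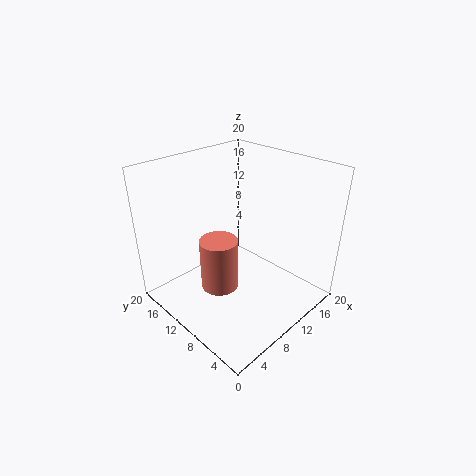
a = 6; b = 9.5; c = 4.5; s = 2.5; col = 'salmon'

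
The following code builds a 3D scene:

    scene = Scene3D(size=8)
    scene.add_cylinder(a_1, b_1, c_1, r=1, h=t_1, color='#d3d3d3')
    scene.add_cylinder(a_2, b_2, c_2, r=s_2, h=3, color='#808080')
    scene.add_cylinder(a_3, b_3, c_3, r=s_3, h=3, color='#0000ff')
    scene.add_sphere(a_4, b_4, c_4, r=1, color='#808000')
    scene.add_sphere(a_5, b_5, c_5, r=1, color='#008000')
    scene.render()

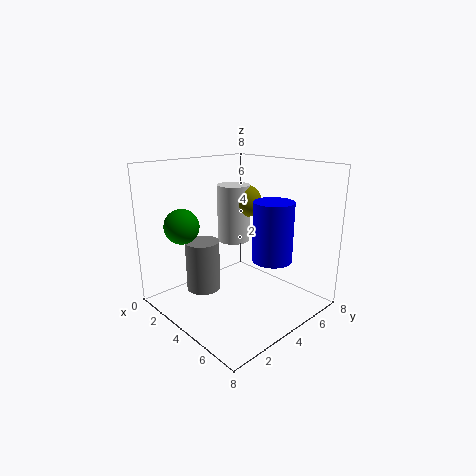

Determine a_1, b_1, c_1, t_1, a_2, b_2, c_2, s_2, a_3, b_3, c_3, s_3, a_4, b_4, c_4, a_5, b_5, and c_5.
a_1 = 2; b_1 = 5.5; c_1 = 3; t_1 = 3.5; a_2 = 2; b_2 = 3; c_2 = 0.5; s_2 = 1; a_3 = 6.5; b_3 = 4; c_3 = 3.5; s_3 = 1; a_4 = 2.5; b_4 = 6; c_4 = 5.5; a_5 = 1.5; b_5 = 2; c_5 = 4.5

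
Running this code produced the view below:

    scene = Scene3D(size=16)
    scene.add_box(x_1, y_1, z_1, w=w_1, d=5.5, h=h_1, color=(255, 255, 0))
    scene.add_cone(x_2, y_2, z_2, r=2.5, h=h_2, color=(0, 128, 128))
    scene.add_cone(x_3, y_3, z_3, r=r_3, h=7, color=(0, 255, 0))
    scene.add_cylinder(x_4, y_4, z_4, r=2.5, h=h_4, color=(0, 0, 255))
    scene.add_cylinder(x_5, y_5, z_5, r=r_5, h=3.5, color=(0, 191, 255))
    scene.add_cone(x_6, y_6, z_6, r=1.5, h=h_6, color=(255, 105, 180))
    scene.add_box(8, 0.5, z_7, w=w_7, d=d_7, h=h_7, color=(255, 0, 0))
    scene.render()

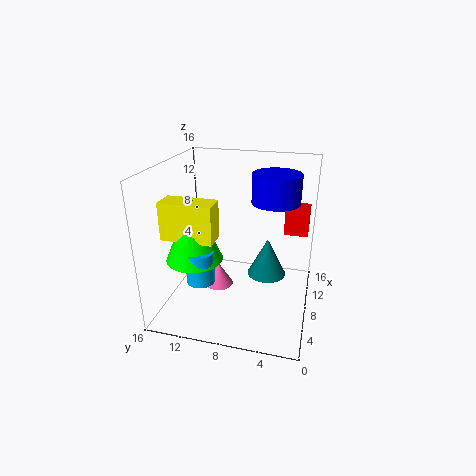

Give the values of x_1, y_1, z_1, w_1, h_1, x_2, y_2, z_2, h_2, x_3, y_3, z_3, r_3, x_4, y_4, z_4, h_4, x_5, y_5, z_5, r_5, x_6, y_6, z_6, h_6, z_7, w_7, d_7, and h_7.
x_1 = 3.5, y_1 = 9.5, z_1 = 9, w_1 = 2.5, h_1 = 4, x_2 = 13.5, y_2 = 5.5, z_2 = 0.5, h_2 = 5, x_3 = 5, y_3 = 12, z_3 = 6.5, r_3 = 3, x_4 = 8, y_4 = 4, z_4 = 12.5, h_4 = 3, x_5 = 4, y_5 = 11, z_5 = 4.5, r_5 = 1.5, x_6 = 5.5, y_6 = 9.5, z_6 = 3.5, h_6 = 2.5, z_7 = 9, w_7 = 2, d_7 = 2.5, h_7 = 3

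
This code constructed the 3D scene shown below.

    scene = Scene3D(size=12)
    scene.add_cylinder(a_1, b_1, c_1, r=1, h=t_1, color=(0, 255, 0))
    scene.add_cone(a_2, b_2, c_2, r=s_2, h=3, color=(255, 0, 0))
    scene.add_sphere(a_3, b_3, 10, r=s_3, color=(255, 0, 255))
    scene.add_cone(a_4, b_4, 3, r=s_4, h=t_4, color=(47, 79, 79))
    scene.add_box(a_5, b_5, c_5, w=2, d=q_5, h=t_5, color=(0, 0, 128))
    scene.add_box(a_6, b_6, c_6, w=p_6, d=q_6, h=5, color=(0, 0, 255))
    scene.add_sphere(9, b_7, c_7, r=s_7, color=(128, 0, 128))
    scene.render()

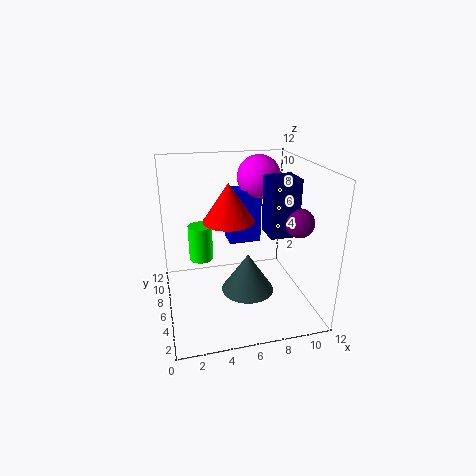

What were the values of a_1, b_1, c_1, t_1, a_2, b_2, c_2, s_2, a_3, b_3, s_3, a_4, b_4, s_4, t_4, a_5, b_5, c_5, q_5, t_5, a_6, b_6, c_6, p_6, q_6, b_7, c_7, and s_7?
a_1 = 3; b_1 = 7; c_1 = 4; t_1 = 3; a_2 = 5; b_2 = 5; c_2 = 8; s_2 = 2; a_3 = 9; b_3 = 10; s_3 = 2; a_4 = 6; b_4 = 3; s_4 = 2; t_4 = 3; a_5 = 7; b_5 = 1; c_5 = 8; q_5 = 2; t_5 = 4; a_6 = 6; b_6 = 9; c_6 = 4; p_6 = 3; q_6 = 2; b_7 = 1; c_7 = 9; s_7 = 1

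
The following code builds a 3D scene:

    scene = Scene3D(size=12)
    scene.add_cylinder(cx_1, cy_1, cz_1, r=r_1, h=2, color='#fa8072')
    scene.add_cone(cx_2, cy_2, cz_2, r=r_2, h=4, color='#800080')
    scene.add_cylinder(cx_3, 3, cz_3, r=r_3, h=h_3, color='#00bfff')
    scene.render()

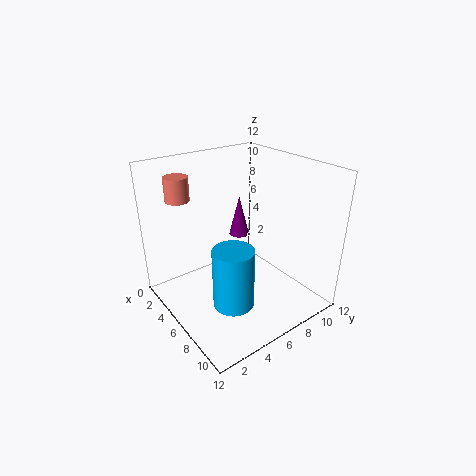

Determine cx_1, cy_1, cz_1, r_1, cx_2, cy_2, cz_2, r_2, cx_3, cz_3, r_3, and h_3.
cx_1 = 2.5
cy_1 = 2.5
cz_1 = 9
r_1 = 1
cx_2 = 1.5
cy_2 = 9.5
cz_2 = 3.5
r_2 = 1
cx_3 = 9.5
cz_3 = 3
r_3 = 1.5
h_3 = 4.5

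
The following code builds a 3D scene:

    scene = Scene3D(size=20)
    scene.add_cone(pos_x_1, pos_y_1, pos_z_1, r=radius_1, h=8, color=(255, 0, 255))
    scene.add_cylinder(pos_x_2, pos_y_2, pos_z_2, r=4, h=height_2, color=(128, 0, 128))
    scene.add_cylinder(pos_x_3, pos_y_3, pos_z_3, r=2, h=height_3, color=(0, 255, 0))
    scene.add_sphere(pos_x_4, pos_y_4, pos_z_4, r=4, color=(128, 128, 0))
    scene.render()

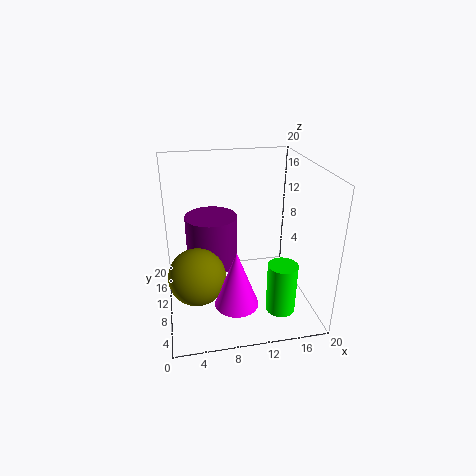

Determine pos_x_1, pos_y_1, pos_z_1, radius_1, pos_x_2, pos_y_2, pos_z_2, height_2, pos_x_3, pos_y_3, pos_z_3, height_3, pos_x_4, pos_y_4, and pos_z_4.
pos_x_1 = 9; pos_y_1 = 6; pos_z_1 = 2; radius_1 = 3; pos_x_2 = 7; pos_y_2 = 16; pos_z_2 = 3; height_2 = 8; pos_x_3 = 15; pos_y_3 = 5; pos_z_3 = 1; height_3 = 7; pos_x_4 = 4; pos_y_4 = 9; pos_z_4 = 5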